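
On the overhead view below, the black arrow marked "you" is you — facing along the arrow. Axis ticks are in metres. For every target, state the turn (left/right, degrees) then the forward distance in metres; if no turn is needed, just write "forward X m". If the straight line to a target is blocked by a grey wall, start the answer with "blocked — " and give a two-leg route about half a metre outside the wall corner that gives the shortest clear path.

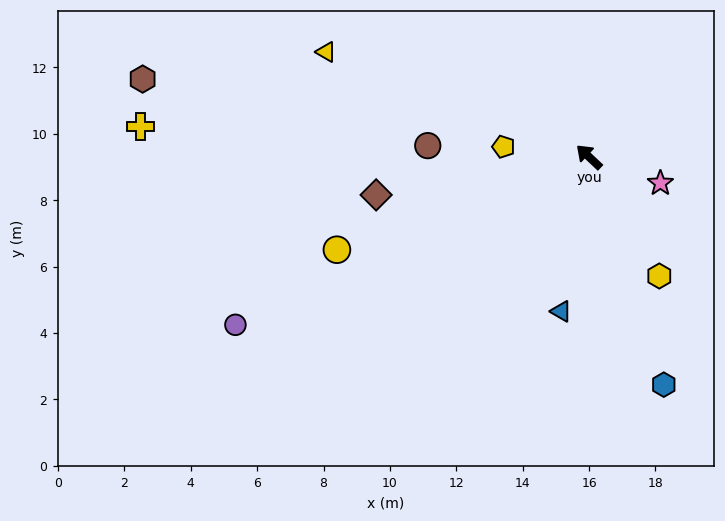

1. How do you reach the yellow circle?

turn left 63°, forward 8.1 m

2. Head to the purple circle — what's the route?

turn left 69°, forward 11.8 m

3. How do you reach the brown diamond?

turn left 53°, forward 6.5 m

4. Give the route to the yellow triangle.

turn left 22°, forward 8.5 m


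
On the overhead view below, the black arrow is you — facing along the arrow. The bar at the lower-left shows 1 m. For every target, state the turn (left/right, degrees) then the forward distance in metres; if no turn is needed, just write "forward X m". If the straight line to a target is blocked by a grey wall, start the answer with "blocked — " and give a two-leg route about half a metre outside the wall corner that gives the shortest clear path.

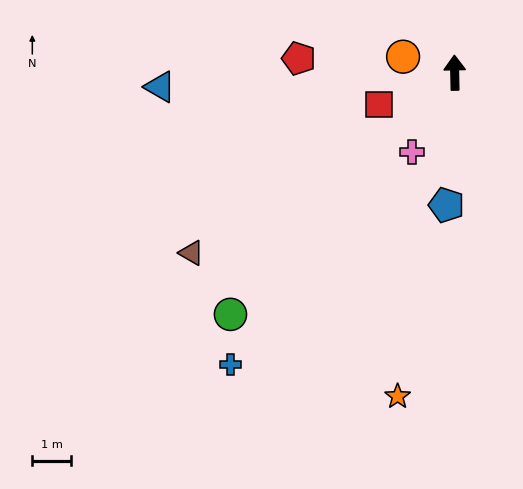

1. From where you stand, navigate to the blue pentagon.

turn left 175°, forward 3.4 m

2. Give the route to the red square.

turn left 112°, forward 2.1 m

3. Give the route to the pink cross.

turn left 151°, forward 2.3 m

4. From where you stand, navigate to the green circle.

turn left 136°, forward 8.5 m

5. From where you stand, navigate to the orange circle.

turn left 72°, forward 1.4 m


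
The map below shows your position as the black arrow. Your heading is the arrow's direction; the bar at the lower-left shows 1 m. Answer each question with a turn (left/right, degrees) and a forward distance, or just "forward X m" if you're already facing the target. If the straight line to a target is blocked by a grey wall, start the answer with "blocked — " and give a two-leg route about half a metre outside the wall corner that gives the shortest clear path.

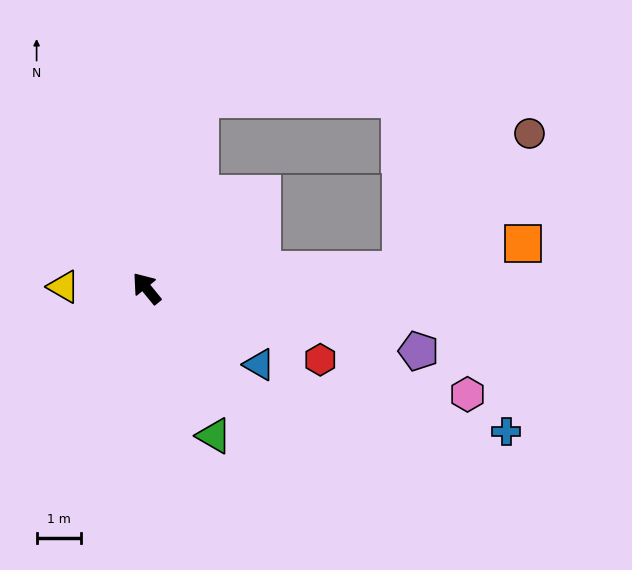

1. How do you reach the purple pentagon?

turn right 142°, forward 6.3 m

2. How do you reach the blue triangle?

turn right 163°, forward 3.1 m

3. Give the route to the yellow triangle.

turn left 50°, forward 1.9 m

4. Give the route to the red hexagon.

turn right 152°, forward 4.2 m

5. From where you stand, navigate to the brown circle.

blocked — turn right 125°, forward 5.8 m, then turn left 43°, forward 4.2 m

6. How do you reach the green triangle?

turn left 165°, forward 3.7 m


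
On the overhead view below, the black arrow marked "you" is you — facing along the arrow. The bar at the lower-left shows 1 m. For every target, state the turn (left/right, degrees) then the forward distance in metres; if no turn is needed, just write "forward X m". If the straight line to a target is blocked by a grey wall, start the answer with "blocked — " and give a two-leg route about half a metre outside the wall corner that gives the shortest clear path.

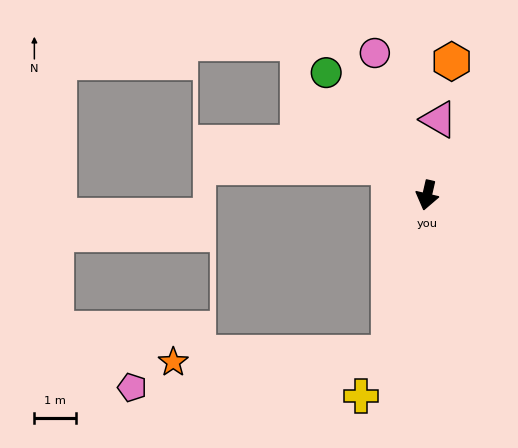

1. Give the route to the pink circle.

turn right 147°, forward 3.6 m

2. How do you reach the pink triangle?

turn right 176°, forward 1.8 m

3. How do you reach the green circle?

turn right 128°, forward 3.8 m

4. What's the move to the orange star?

blocked — forward 3.8 m, then turn right 75°, forward 5.1 m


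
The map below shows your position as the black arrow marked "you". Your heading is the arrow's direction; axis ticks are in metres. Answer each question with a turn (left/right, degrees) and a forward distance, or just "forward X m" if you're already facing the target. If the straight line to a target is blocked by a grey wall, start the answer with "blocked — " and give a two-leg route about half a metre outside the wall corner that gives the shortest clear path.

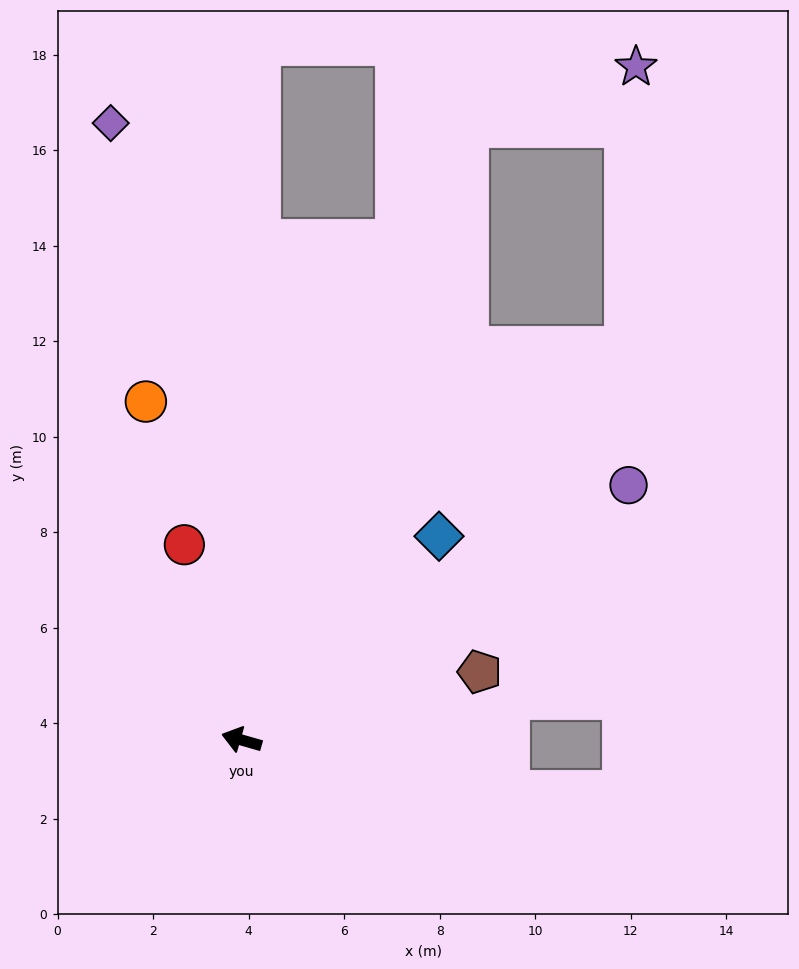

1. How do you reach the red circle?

turn right 58°, forward 4.3 m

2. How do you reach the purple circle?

turn right 131°, forward 9.7 m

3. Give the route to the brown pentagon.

turn right 148°, forward 5.2 m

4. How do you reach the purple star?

blocked — turn right 94°, forward 13.7 m, then turn right 50°, forward 3.7 m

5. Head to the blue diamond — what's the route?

turn right 118°, forward 5.9 m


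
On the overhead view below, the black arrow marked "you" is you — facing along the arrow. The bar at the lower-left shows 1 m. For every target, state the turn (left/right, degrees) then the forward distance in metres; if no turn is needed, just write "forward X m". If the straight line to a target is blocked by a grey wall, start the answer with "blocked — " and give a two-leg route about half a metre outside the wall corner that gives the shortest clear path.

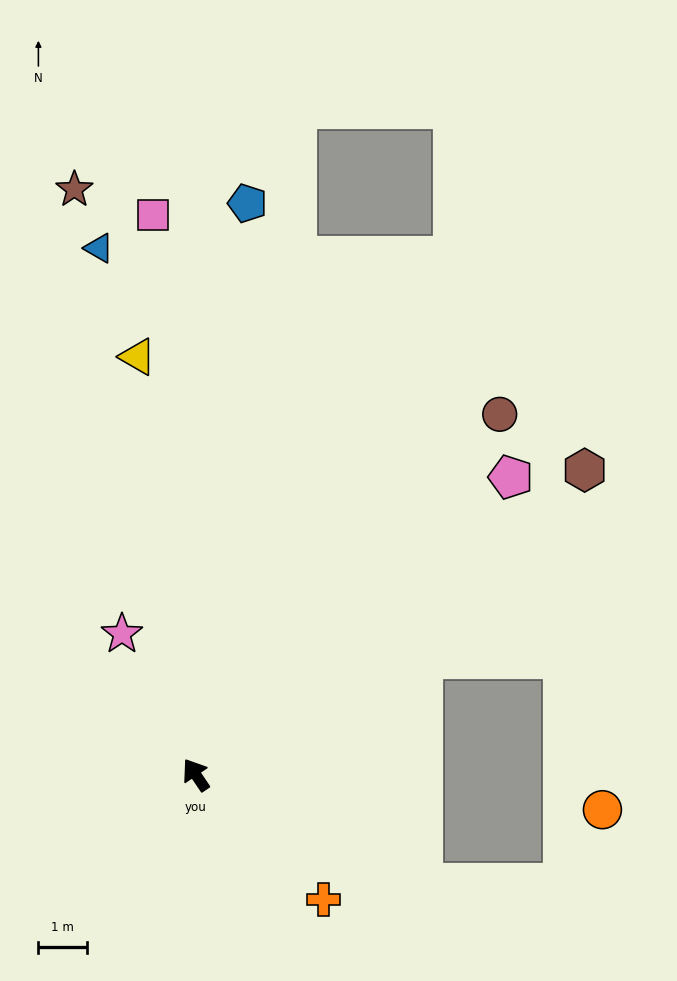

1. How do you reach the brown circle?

turn right 74°, forward 9.8 m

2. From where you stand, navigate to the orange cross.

turn right 168°, forward 3.7 m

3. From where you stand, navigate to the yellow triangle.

turn right 26°, forward 8.8 m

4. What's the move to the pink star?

turn right 6°, forward 3.3 m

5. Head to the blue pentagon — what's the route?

turn right 39°, forward 11.9 m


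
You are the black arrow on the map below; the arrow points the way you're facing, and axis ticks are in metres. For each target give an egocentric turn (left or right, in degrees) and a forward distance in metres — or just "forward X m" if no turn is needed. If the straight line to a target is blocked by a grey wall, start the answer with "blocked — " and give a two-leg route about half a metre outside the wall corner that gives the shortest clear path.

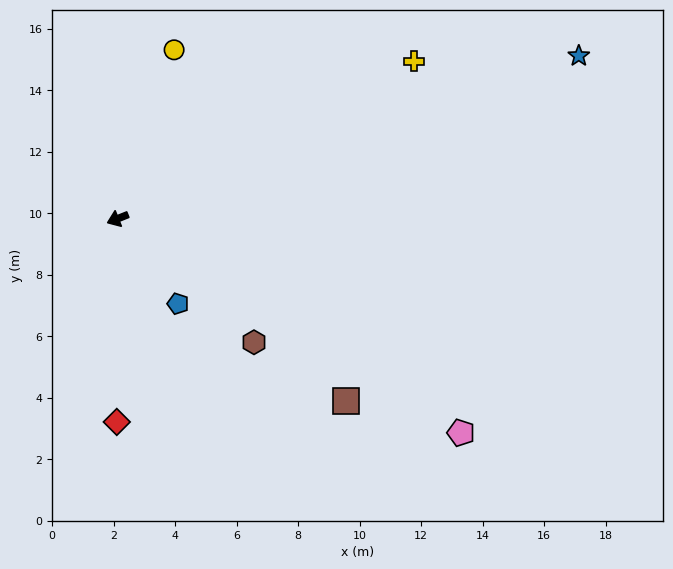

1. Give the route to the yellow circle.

turn right 130°, forward 5.8 m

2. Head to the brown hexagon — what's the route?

turn left 116°, forward 6.0 m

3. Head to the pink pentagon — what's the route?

turn left 126°, forward 13.2 m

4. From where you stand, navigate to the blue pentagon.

turn left 104°, forward 3.4 m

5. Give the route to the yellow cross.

turn right 174°, forward 10.9 m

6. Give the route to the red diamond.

turn left 68°, forward 6.6 m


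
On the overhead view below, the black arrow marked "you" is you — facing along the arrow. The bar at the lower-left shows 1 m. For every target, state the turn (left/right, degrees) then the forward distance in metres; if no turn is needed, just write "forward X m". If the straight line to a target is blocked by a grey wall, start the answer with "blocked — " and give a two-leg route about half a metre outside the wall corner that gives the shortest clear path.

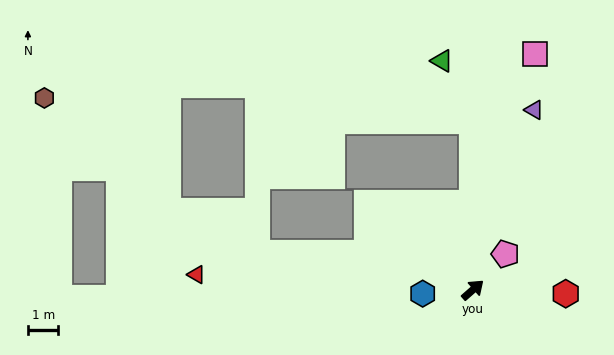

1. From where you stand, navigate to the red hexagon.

turn right 44°, forward 3.0 m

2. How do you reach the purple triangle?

turn left 30°, forward 6.2 m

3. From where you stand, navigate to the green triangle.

blocked — turn left 49°, forward 5.5 m, then turn left 26°, forward 2.2 m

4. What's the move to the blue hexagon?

turn left 143°, forward 1.6 m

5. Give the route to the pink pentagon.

turn left 6°, forward 1.6 m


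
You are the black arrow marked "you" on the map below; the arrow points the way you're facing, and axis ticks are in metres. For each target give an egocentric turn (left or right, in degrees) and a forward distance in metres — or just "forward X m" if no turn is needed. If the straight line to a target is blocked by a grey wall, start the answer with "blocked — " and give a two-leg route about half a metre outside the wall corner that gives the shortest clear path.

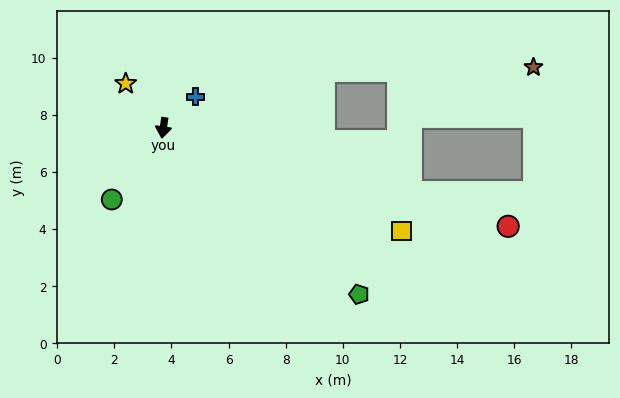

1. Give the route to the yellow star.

turn right 131°, forward 2.0 m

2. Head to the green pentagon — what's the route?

turn left 58°, forward 9.0 m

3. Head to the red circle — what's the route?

turn left 82°, forward 12.5 m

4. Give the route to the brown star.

blocked — turn left 118°, forward 5.9 m, then turn right 19°, forward 7.4 m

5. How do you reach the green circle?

turn right 28°, forward 3.1 m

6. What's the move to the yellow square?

turn left 75°, forward 9.1 m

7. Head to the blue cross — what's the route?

turn left 142°, forward 1.6 m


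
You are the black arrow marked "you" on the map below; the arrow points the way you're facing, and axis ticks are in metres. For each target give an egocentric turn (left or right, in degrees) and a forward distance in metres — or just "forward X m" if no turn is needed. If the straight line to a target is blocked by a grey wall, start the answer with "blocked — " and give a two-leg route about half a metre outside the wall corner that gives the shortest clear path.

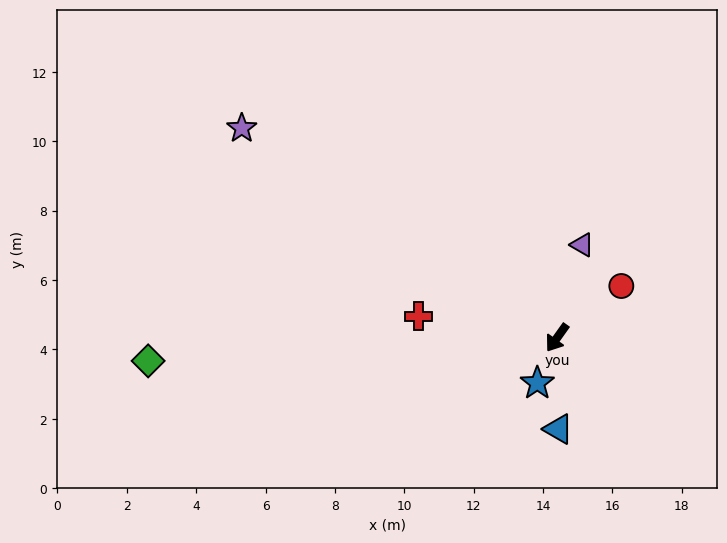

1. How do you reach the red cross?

turn right 63°, forward 4.0 m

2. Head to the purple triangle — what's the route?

turn right 160°, forward 2.8 m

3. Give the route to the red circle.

turn left 164°, forward 2.4 m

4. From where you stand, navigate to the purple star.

turn right 88°, forward 10.9 m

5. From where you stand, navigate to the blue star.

turn left 12°, forward 1.4 m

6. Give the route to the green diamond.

turn right 51°, forward 11.8 m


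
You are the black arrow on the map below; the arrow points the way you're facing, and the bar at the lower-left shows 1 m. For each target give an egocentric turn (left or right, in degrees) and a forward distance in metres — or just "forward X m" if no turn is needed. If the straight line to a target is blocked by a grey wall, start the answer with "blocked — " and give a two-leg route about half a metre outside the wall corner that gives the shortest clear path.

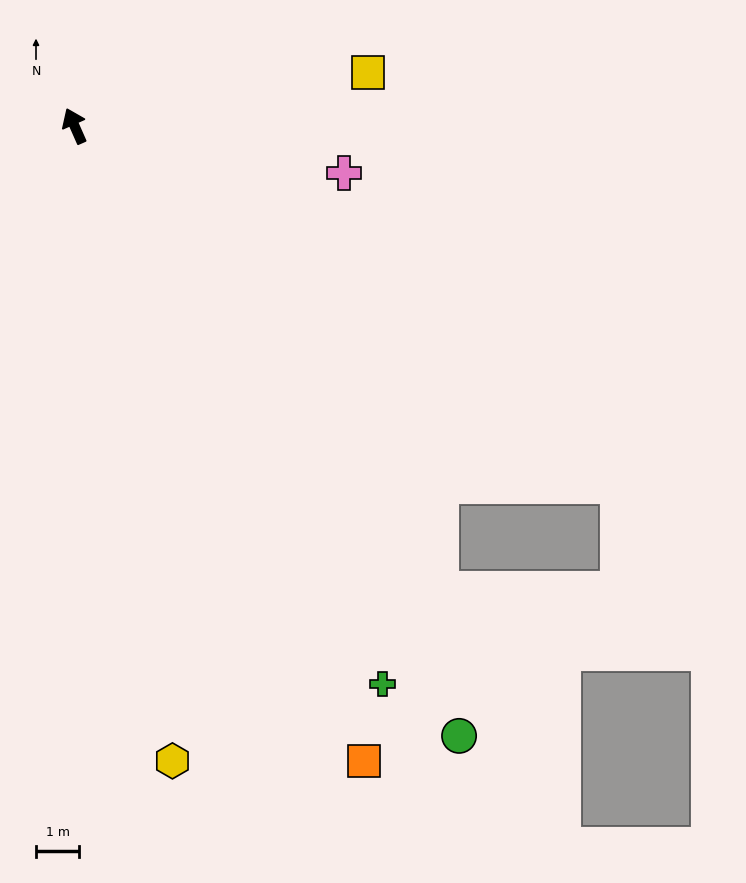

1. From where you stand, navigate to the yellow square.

turn right 104°, forward 6.9 m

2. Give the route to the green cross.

turn right 175°, forward 14.7 m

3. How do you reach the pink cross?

turn right 124°, forward 6.3 m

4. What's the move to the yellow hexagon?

turn left 165°, forward 14.8 m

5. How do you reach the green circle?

turn right 172°, forward 16.6 m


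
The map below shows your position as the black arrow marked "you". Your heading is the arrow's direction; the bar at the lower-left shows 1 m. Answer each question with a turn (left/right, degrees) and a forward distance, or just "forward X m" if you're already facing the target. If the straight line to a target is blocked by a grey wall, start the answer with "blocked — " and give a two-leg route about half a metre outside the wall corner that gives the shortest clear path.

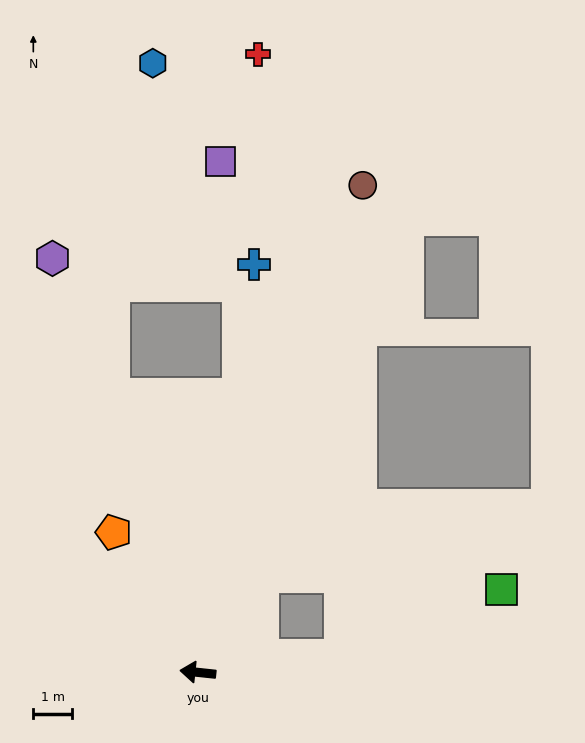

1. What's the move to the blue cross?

turn right 92°, forward 10.6 m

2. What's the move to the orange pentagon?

turn right 53°, forward 4.2 m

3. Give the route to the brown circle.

turn right 103°, forward 13.3 m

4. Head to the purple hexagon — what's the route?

turn right 65°, forward 11.3 m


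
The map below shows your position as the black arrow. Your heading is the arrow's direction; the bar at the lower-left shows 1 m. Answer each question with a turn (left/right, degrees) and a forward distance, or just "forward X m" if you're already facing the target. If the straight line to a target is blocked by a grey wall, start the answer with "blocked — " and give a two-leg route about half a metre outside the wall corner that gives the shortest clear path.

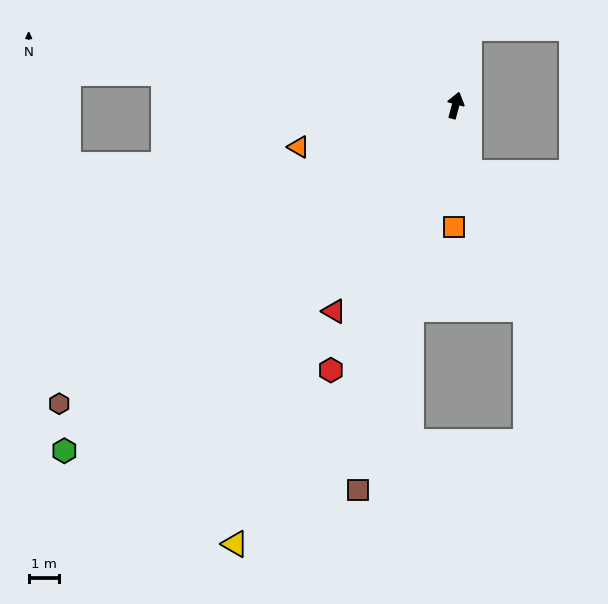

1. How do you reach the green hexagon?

turn left 146°, forward 17.4 m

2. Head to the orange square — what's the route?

turn right 166°, forward 4.0 m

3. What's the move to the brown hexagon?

turn left 142°, forward 16.5 m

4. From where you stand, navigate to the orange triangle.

turn left 120°, forward 5.4 m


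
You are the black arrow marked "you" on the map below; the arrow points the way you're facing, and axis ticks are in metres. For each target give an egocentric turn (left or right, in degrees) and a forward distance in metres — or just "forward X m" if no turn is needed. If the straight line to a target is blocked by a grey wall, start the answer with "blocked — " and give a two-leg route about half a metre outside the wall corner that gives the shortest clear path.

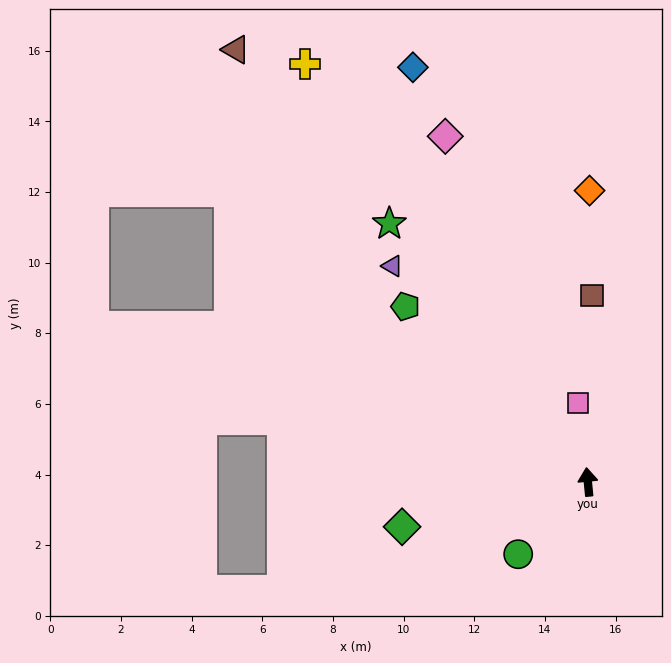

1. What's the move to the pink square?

forward 2.3 m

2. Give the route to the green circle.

turn left 130°, forward 2.8 m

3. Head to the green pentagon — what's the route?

turn left 41°, forward 7.2 m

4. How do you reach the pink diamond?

turn left 17°, forward 10.6 m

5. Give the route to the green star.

turn left 32°, forward 9.2 m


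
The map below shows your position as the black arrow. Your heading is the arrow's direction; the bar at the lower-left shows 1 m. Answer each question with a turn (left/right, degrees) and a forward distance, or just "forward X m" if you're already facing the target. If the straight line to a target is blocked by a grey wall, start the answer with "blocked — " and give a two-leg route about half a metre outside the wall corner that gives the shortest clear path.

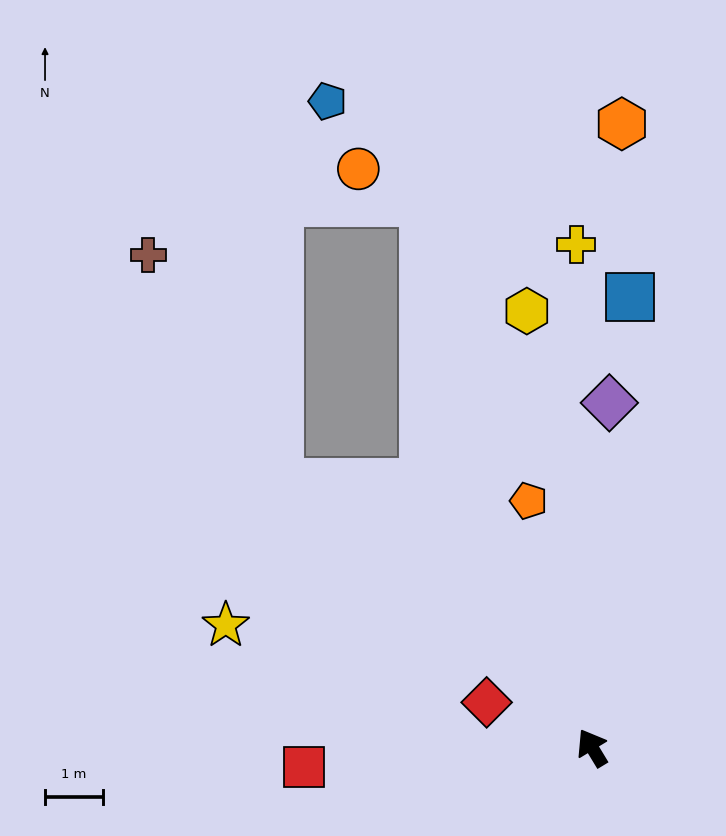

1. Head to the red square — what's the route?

turn left 63°, forward 5.0 m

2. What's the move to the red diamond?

turn left 36°, forward 2.0 m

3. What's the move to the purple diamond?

turn right 34°, forward 6.0 m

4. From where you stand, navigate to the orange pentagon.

turn right 17°, forward 4.4 m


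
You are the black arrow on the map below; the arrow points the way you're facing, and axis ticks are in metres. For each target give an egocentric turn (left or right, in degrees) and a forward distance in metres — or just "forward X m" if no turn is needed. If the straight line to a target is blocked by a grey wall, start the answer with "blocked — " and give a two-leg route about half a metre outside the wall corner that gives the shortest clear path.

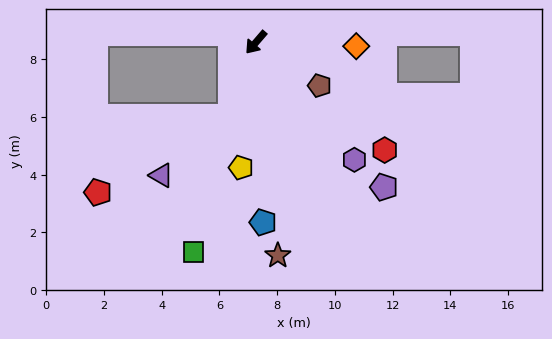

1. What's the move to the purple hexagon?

turn left 81°, forward 5.3 m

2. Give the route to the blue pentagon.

turn left 43°, forward 6.2 m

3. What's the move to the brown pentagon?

turn left 97°, forward 2.7 m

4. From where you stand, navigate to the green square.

turn left 24°, forward 7.6 m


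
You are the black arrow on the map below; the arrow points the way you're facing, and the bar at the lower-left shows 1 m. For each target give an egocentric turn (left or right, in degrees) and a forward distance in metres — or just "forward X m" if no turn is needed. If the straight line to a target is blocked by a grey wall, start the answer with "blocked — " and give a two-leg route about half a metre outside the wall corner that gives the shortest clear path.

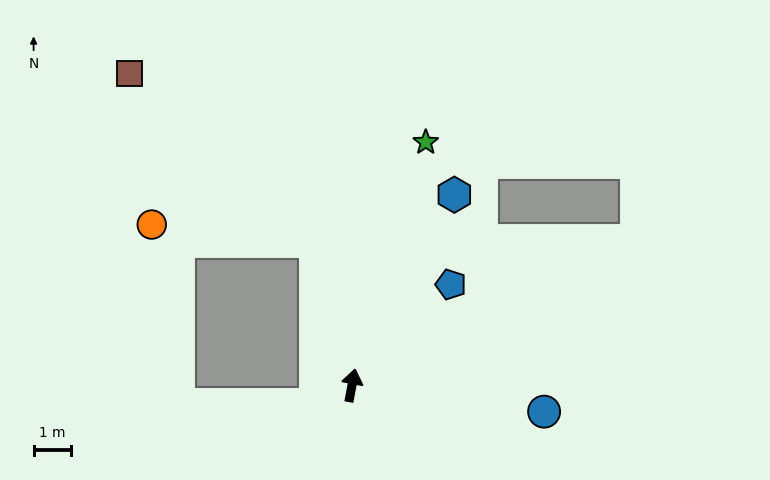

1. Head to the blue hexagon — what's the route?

turn right 18°, forward 5.7 m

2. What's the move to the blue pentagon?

turn right 34°, forward 3.7 m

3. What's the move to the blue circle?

turn right 87°, forward 5.1 m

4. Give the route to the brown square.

blocked — turn left 25°, forward 3.9 m, then turn left 33°, forward 6.6 m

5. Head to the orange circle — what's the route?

blocked — turn left 25°, forward 3.9 m, then turn left 70°, forward 4.3 m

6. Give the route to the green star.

turn right 6°, forward 6.7 m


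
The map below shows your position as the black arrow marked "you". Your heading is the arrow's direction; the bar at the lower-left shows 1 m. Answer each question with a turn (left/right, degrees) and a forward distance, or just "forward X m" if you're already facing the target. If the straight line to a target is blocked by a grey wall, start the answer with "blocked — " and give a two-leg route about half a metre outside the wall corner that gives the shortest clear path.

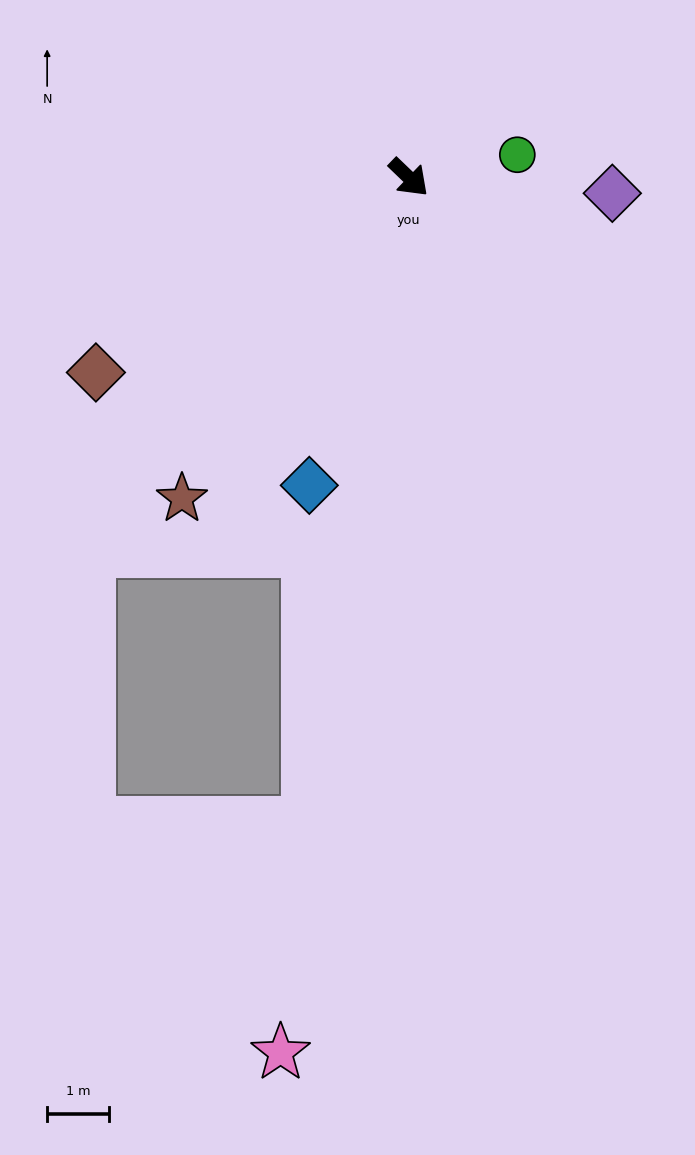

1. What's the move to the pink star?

turn right 55°, forward 14.4 m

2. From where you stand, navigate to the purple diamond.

turn left 39°, forward 3.3 m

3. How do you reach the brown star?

turn right 81°, forward 6.4 m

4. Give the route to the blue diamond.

turn right 64°, forward 5.3 m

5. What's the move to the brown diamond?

turn right 104°, forward 6.0 m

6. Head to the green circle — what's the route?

turn left 56°, forward 1.8 m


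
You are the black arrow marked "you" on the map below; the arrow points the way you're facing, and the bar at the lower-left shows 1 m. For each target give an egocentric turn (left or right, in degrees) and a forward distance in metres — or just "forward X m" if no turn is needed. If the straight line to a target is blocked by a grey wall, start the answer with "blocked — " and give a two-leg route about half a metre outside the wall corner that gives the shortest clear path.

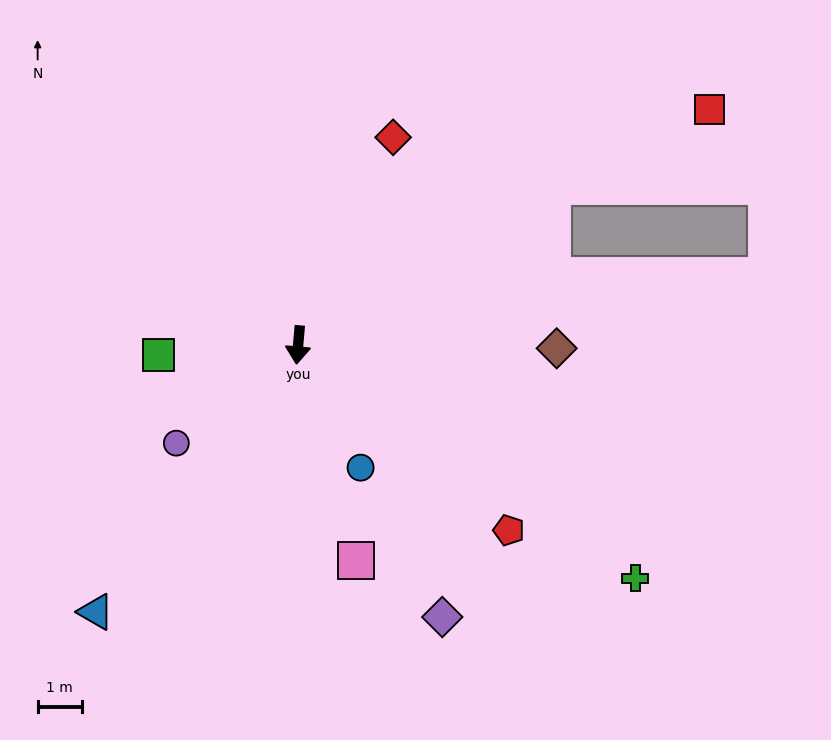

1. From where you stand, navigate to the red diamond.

turn left 160°, forward 5.2 m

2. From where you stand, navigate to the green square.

turn right 81°, forward 3.2 m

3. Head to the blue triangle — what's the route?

turn right 32°, forward 7.6 m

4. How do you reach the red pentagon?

turn left 54°, forward 6.3 m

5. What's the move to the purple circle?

turn right 46°, forward 3.5 m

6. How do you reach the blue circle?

turn left 32°, forward 3.1 m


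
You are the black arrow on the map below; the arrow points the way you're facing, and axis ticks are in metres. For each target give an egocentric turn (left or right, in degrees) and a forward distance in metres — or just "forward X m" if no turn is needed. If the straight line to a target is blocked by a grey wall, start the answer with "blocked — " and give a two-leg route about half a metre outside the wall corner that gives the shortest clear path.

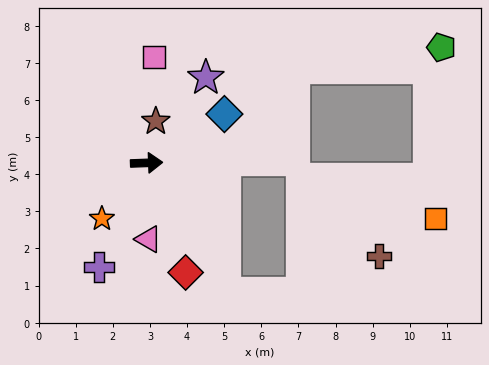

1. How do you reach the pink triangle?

turn right 91°, forward 2.1 m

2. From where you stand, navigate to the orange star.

turn right 131°, forward 1.9 m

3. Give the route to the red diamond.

turn right 72°, forward 3.1 m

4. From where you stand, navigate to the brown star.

turn left 75°, forward 1.1 m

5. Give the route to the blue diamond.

turn left 30°, forward 2.5 m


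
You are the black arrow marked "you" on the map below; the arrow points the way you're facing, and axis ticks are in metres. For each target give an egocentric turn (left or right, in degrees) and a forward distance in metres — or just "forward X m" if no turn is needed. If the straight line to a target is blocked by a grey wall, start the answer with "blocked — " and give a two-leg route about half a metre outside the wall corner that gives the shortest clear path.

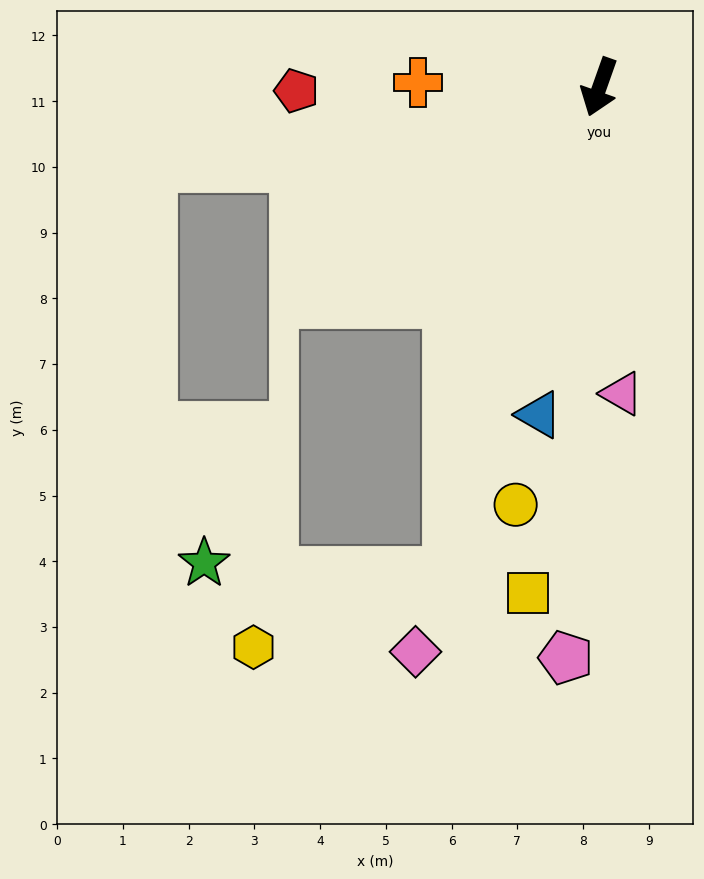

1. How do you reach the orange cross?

turn right 72°, forward 2.8 m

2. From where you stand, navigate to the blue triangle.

turn left 9°, forward 5.1 m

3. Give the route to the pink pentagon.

turn left 16°, forward 8.7 m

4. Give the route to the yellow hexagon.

blocked — turn left 2°, forward 7.8 m, then turn right 52°, forward 3.2 m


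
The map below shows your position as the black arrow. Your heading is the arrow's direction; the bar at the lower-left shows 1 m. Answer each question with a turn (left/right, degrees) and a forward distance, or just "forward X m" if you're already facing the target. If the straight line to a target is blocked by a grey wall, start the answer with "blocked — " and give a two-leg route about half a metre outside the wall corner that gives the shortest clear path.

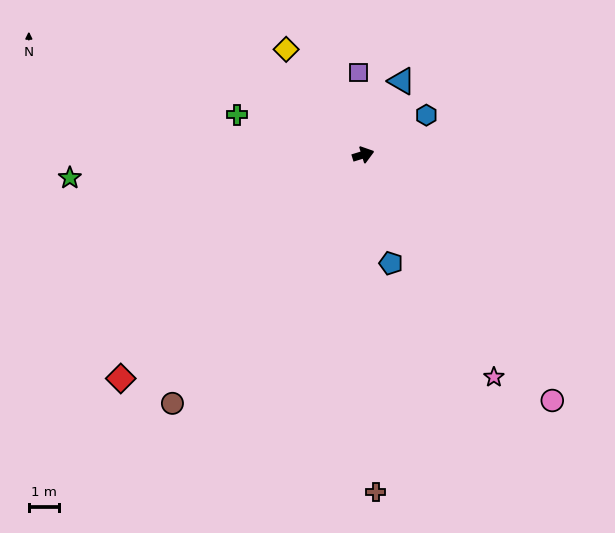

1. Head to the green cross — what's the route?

turn left 145°, forward 4.4 m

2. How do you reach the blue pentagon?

turn right 93°, forward 3.7 m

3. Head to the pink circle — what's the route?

turn right 70°, forward 10.3 m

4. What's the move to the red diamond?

turn right 154°, forward 11.0 m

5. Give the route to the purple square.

turn left 76°, forward 2.7 m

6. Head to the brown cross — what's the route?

turn right 105°, forward 11.2 m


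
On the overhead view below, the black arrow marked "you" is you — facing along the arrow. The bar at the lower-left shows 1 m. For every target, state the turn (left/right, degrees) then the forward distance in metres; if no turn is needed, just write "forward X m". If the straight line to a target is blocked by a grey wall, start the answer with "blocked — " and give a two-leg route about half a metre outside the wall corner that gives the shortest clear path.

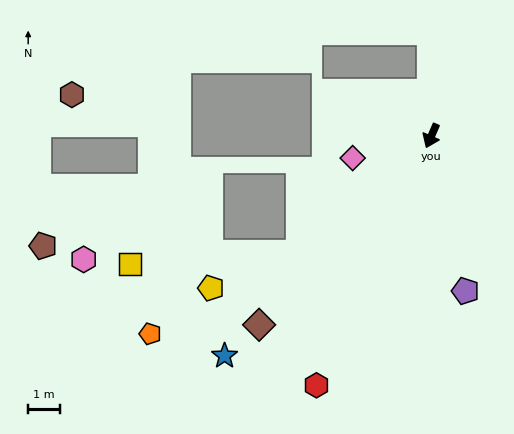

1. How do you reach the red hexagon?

forward 8.6 m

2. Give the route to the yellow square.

blocked — turn right 25°, forward 5.5 m, then turn right 38°, forward 5.3 m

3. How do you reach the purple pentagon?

turn left 36°, forward 5.0 m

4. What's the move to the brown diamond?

turn right 19°, forward 8.0 m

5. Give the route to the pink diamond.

turn right 51°, forward 2.6 m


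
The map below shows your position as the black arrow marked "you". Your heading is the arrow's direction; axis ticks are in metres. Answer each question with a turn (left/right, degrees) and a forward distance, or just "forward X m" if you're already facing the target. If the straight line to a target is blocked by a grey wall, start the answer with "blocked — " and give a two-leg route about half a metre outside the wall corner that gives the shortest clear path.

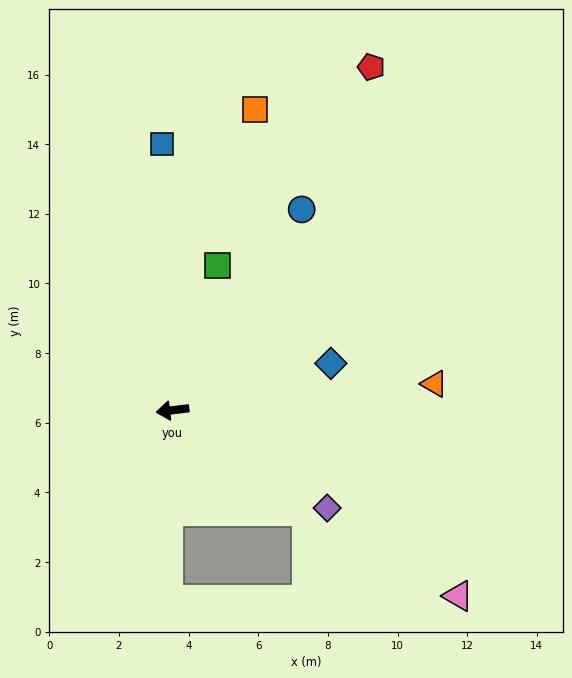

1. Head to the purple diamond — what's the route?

turn left 141°, forward 5.3 m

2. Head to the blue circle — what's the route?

turn right 130°, forward 6.9 m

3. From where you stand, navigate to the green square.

turn right 114°, forward 4.3 m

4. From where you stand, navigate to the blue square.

turn right 95°, forward 7.6 m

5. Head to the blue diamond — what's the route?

turn right 170°, forward 4.7 m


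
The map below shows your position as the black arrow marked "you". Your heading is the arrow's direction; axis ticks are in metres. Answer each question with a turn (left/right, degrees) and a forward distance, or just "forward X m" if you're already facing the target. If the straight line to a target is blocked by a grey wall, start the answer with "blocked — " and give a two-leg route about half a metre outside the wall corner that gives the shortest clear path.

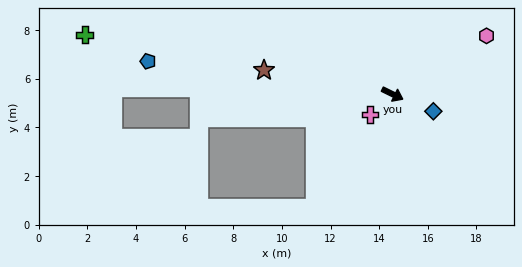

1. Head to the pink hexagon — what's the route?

turn left 58°, forward 4.5 m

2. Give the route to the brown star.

turn right 164°, forward 5.4 m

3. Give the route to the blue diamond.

turn left 3°, forward 1.8 m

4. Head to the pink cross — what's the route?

turn right 112°, forward 1.3 m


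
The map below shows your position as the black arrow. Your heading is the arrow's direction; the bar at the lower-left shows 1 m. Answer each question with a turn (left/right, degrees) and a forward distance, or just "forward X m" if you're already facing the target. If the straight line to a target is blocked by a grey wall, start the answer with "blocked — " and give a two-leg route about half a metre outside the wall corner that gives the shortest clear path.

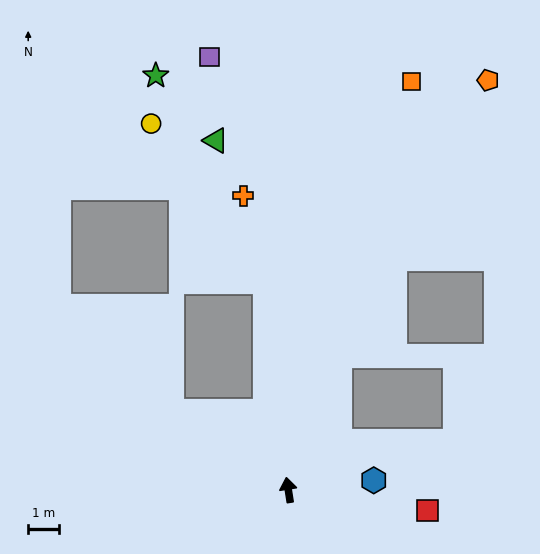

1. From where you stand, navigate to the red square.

turn right 107°, forward 4.5 m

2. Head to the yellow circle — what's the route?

blocked — turn right 3°, forward 6.8 m, then turn left 30°, forward 6.3 m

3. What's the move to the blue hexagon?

turn right 93°, forward 2.8 m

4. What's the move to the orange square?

turn right 26°, forward 13.7 m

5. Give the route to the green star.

blocked — turn right 3°, forward 6.8 m, then turn left 22°, forward 7.5 m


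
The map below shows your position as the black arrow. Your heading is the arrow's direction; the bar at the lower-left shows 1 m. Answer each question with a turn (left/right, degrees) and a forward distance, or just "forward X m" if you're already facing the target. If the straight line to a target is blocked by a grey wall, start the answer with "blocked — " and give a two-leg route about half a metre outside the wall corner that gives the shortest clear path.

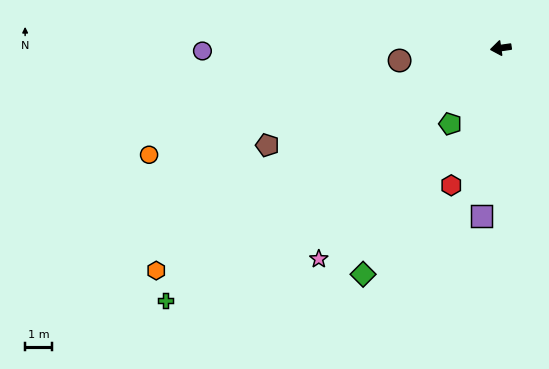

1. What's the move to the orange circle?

turn left 9°, forward 13.7 m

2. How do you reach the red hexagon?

turn left 62°, forward 5.4 m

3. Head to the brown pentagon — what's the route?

turn left 14°, forward 9.4 m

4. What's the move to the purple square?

turn left 75°, forward 6.3 m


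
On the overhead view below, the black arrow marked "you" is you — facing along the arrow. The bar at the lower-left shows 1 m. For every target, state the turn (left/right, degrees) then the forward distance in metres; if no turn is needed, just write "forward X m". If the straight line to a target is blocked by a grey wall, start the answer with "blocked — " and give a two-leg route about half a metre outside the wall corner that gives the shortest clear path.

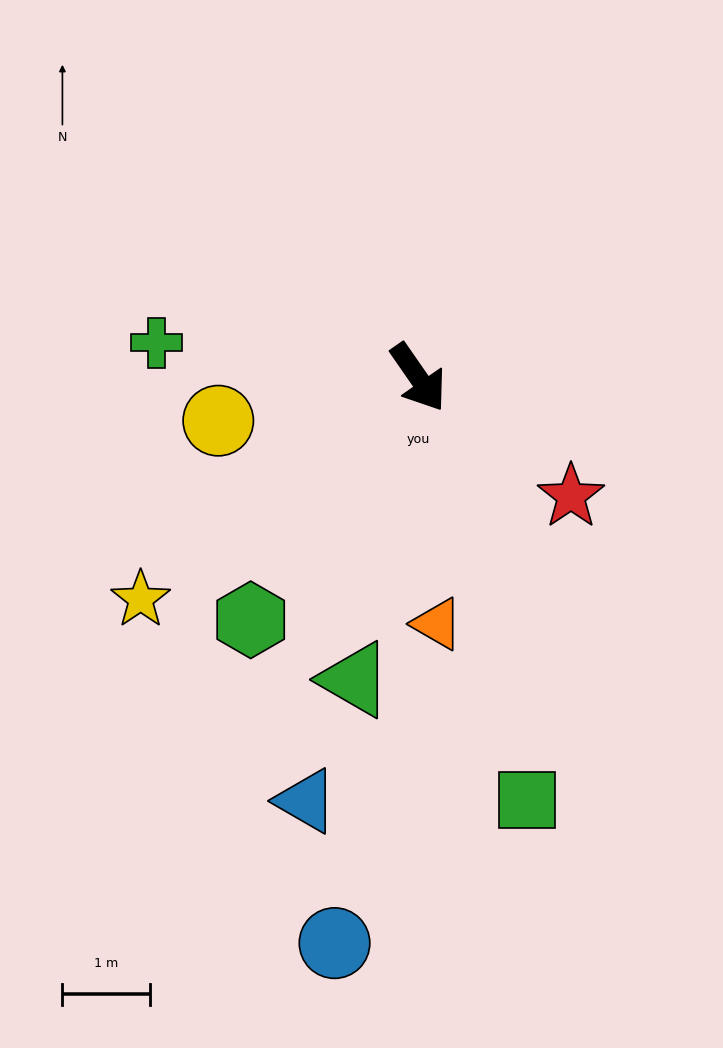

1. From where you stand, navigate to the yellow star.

turn right 86°, forward 4.1 m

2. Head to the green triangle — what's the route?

turn right 47°, forward 3.5 m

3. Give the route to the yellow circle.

turn right 113°, forward 2.3 m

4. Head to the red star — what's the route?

turn left 17°, forward 2.2 m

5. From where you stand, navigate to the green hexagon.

turn right 69°, forward 3.4 m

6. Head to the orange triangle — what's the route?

turn right 30°, forward 2.8 m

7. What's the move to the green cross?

turn right 132°, forward 3.0 m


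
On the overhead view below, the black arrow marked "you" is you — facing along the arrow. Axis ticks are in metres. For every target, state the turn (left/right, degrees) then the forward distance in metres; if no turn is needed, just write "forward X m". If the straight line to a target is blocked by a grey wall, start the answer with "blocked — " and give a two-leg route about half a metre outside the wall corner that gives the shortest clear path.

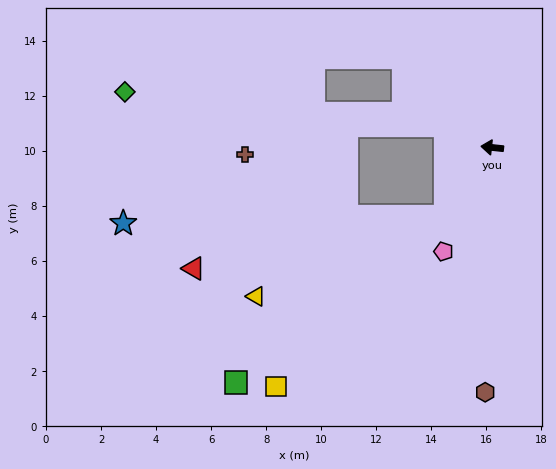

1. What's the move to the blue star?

blocked — turn left 62°, forward 3.0 m, then turn right 55°, forward 11.7 m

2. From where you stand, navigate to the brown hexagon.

turn left 95°, forward 8.9 m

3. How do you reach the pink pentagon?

turn left 71°, forward 4.2 m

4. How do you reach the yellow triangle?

blocked — turn left 62°, forward 3.0 m, then turn right 33°, forward 7.5 m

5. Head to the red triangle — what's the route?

blocked — turn left 62°, forward 3.0 m, then turn right 44°, forward 9.3 m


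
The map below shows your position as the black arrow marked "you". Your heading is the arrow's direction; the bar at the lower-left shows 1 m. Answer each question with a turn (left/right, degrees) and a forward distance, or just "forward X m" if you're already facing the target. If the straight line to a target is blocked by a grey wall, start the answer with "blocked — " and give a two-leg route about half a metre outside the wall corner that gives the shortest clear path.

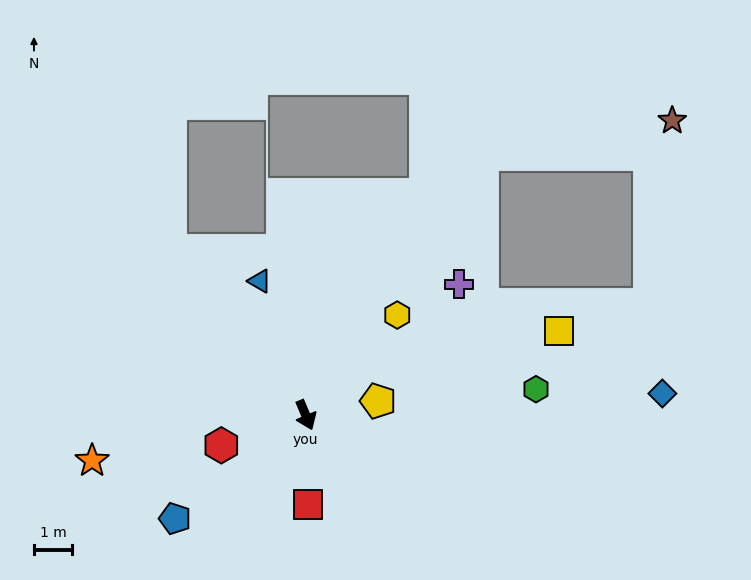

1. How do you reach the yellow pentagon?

turn left 78°, forward 1.9 m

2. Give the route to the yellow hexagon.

turn left 115°, forward 3.6 m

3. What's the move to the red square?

turn right 21°, forward 2.3 m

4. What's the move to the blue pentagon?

turn right 74°, forward 4.4 m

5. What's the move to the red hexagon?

turn right 93°, forward 2.4 m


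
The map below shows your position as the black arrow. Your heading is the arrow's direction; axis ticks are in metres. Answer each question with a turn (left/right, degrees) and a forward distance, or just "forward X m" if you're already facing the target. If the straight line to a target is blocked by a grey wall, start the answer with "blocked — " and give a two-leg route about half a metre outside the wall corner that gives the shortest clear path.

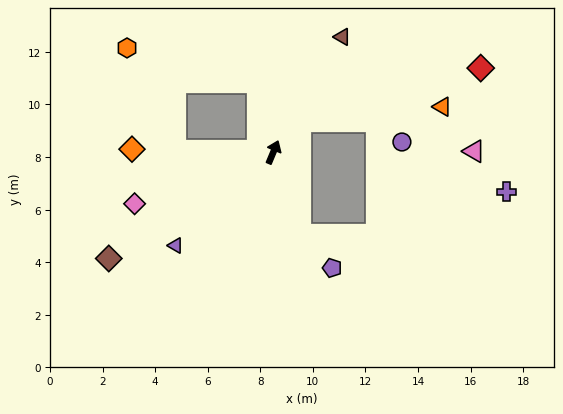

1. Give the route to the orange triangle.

blocked — turn right 18°, forward 1.6 m, then turn right 44°, forward 5.4 m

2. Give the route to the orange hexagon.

blocked — turn left 35°, forward 2.7 m, then turn left 63°, forward 5.1 m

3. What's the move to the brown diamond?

turn left 146°, forward 7.5 m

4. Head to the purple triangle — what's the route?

turn left 156°, forward 5.1 m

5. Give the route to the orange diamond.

turn left 111°, forward 5.4 m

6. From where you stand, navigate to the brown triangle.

turn right 8°, forward 5.1 m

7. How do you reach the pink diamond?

turn left 133°, forward 5.6 m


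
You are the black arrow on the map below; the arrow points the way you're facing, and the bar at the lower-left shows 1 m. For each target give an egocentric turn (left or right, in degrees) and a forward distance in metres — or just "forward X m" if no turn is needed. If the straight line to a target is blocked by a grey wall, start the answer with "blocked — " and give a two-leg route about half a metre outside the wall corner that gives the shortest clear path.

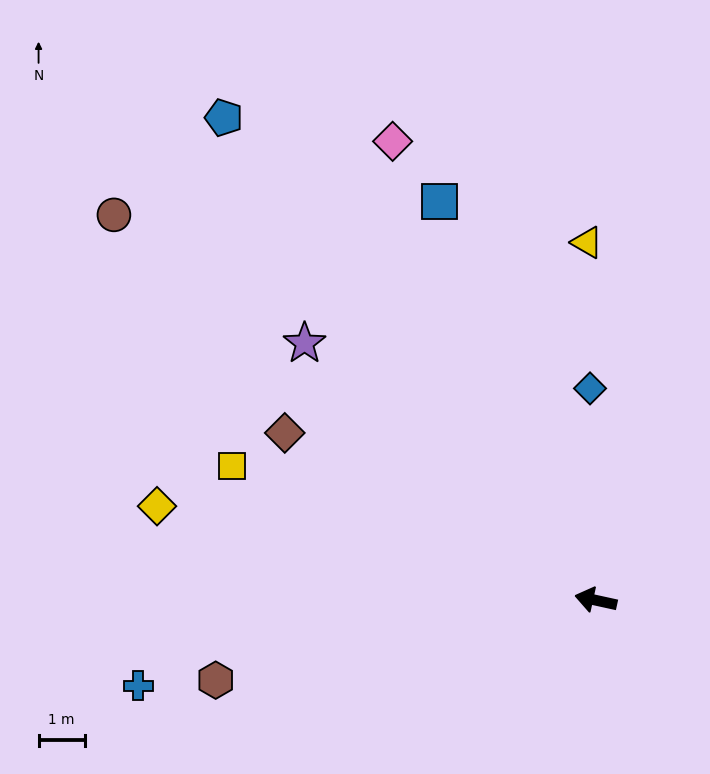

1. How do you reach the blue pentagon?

turn right 40°, forward 13.2 m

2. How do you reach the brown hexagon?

turn left 24°, forward 8.4 m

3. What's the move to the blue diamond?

turn right 76°, forward 4.6 m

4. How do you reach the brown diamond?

turn right 16°, forward 7.7 m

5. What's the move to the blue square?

turn right 56°, forward 9.3 m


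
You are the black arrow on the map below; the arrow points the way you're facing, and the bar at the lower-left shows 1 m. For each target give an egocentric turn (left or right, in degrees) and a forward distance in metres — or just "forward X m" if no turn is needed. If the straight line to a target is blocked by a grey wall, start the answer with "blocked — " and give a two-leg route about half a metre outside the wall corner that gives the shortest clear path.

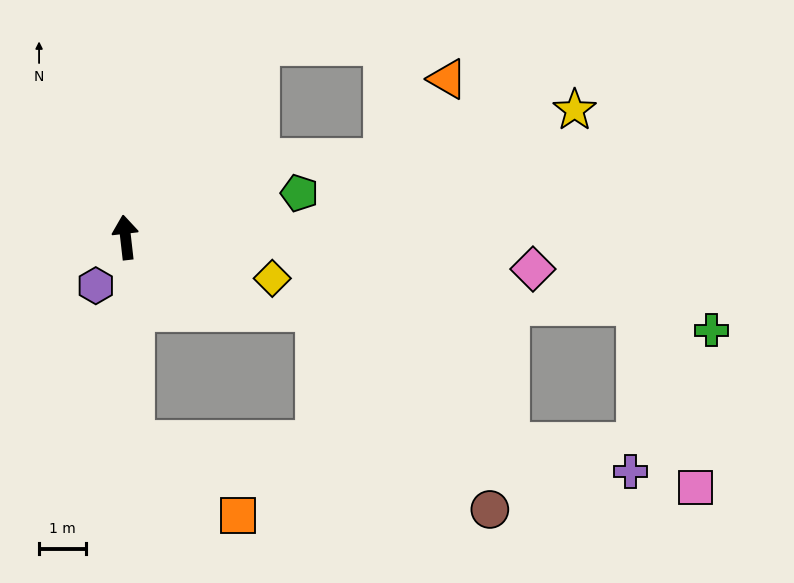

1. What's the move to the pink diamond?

turn right 101°, forward 8.8 m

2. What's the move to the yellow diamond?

turn right 112°, forward 3.3 m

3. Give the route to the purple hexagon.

turn left 142°, forward 1.2 m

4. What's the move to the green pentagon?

turn right 82°, forward 3.8 m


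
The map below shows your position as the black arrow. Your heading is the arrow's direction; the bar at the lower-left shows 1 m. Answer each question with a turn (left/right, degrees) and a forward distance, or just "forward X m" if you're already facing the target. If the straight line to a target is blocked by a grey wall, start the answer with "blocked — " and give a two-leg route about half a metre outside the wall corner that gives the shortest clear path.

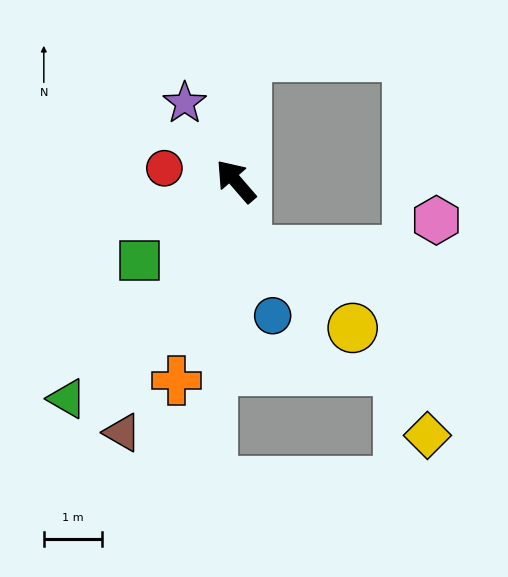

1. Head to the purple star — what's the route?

turn right 8°, forward 1.6 m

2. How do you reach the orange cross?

turn left 123°, forward 3.6 m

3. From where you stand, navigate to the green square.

turn left 89°, forward 2.1 m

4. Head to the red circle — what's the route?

turn left 39°, forward 1.2 m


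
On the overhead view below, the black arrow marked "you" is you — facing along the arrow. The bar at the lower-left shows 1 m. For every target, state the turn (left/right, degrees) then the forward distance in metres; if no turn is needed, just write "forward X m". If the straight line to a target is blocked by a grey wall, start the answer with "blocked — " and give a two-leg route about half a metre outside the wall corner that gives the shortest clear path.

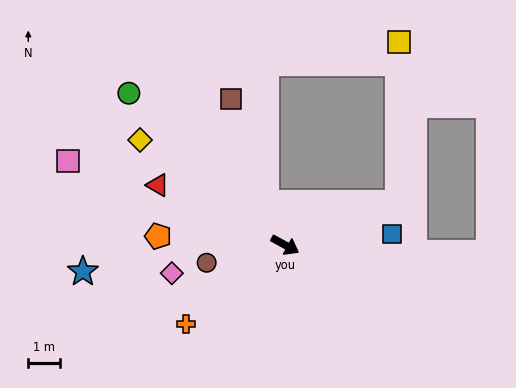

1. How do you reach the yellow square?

blocked — turn left 49°, forward 3.8 m, then turn left 69°, forward 5.1 m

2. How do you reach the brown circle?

turn right 139°, forward 2.5 m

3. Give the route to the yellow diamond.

turn left 173°, forward 5.6 m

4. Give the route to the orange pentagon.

turn right 155°, forward 4.0 m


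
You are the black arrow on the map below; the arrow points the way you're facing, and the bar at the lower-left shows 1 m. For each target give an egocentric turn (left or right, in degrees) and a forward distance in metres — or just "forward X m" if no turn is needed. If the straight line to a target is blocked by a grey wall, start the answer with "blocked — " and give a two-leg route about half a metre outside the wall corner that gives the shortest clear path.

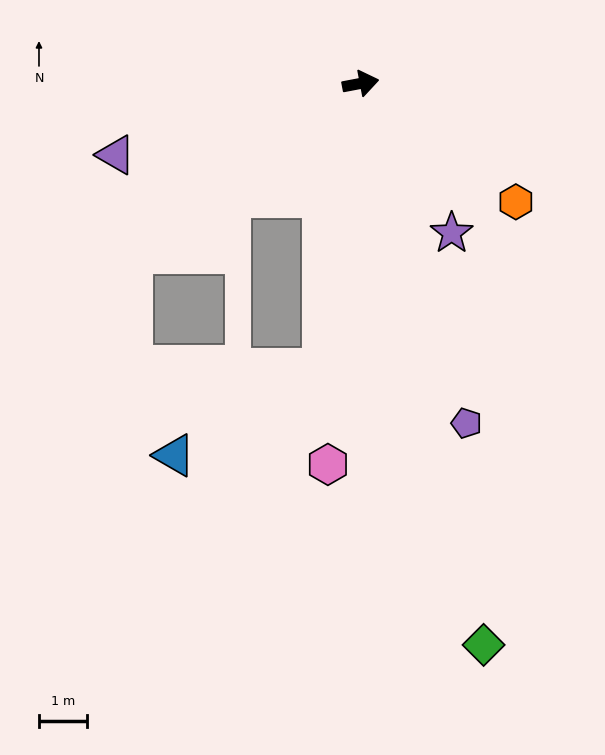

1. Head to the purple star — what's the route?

turn right 69°, forward 3.6 m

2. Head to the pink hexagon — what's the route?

turn right 106°, forward 7.9 m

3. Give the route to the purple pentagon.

turn right 83°, forward 7.4 m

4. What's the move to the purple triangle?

turn right 175°, forward 5.3 m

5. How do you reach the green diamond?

turn right 88°, forward 11.9 m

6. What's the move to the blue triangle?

blocked — turn right 108°, forward 6.0 m, then turn right 53°, forward 3.6 m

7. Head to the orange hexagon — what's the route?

turn right 48°, forward 4.1 m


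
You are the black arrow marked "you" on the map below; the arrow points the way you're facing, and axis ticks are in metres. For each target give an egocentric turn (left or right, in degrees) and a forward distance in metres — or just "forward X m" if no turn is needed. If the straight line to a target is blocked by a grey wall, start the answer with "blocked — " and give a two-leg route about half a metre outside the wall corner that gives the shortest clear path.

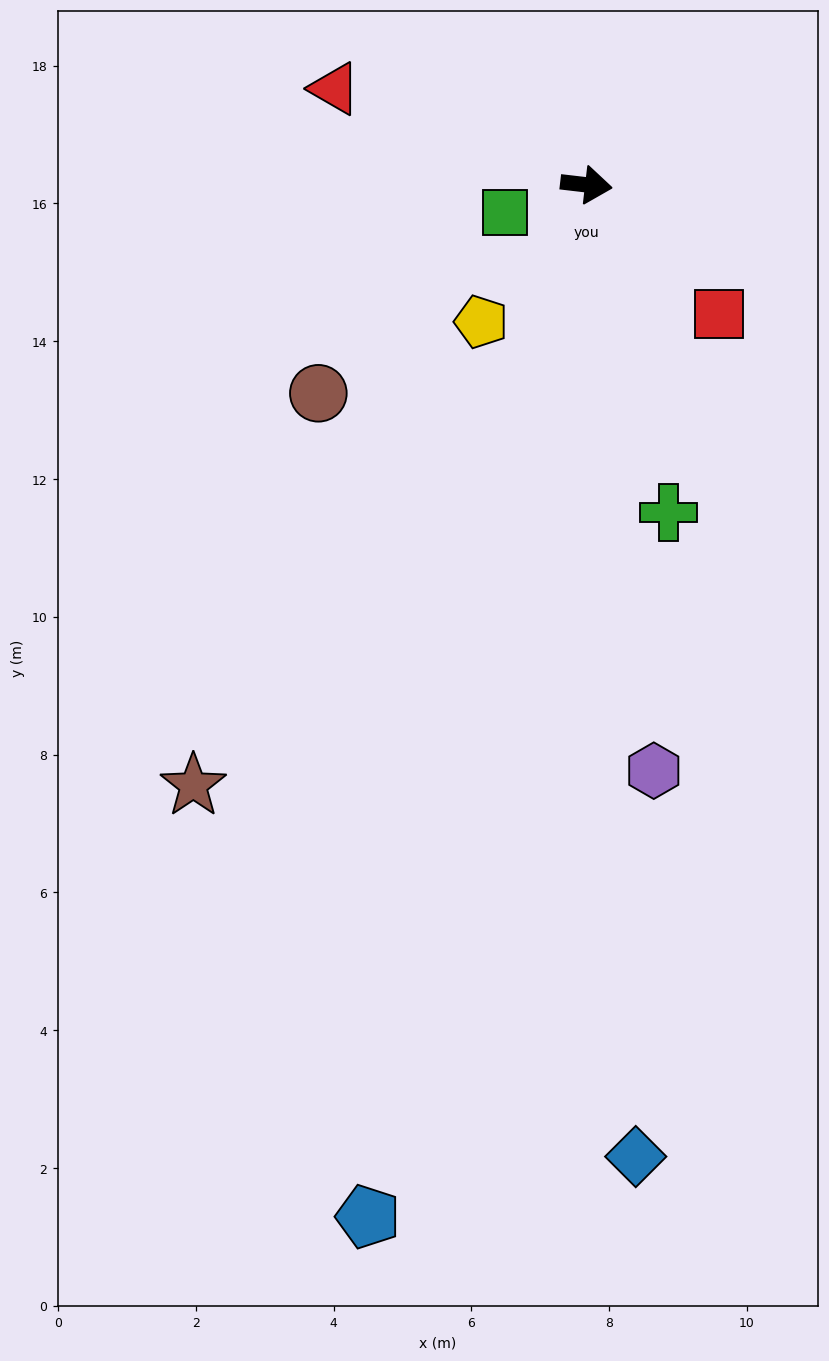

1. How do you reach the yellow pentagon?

turn right 121°, forward 2.5 m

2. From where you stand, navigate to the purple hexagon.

turn right 77°, forward 8.6 m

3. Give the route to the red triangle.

turn left 166°, forward 3.9 m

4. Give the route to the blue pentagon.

turn right 95°, forward 15.3 m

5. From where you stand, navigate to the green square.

turn right 154°, forward 1.2 m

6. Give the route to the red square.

turn right 37°, forward 2.7 m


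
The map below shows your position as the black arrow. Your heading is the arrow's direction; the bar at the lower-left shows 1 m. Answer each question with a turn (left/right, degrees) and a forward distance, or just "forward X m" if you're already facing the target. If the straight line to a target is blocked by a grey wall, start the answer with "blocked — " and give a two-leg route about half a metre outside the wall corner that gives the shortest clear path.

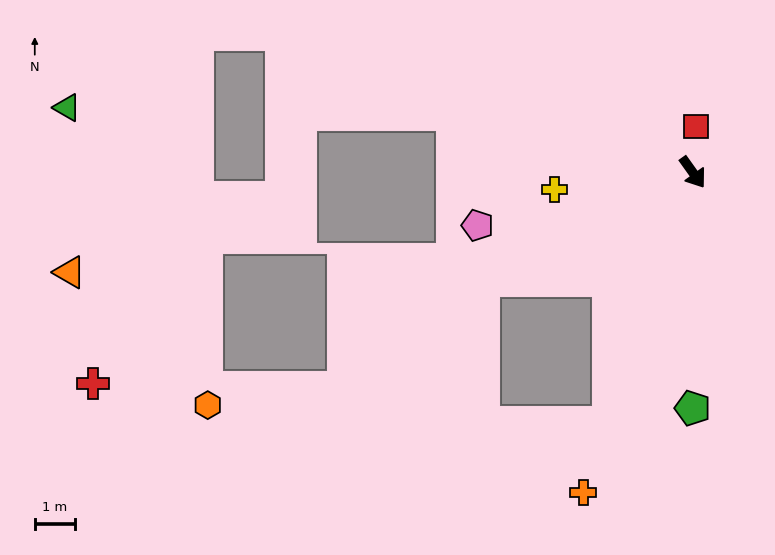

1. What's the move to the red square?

turn left 141°, forward 1.1 m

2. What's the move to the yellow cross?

turn right 118°, forward 3.4 m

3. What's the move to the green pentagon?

turn right 36°, forward 5.8 m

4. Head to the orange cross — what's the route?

turn right 54°, forward 8.3 m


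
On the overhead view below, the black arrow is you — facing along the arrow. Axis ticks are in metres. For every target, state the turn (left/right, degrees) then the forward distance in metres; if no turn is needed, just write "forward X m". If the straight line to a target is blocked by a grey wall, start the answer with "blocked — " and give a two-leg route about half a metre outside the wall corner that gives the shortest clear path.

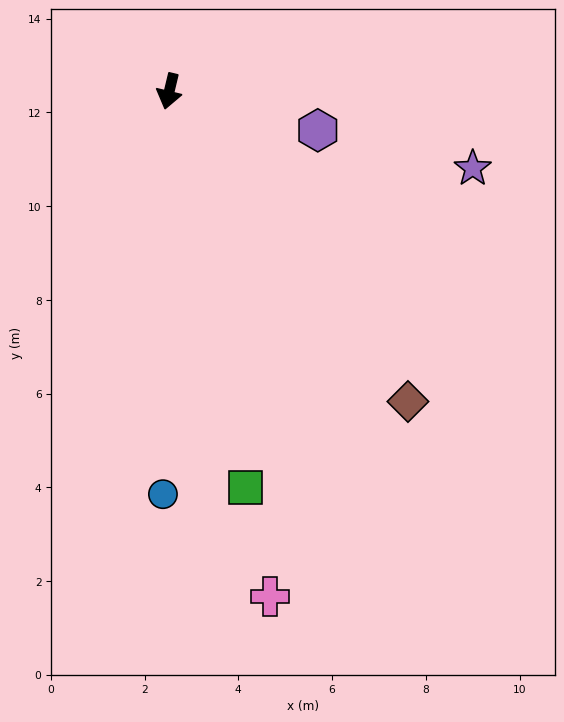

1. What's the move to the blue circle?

turn left 13°, forward 8.6 m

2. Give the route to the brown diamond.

turn left 51°, forward 8.4 m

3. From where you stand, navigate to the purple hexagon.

turn left 89°, forward 3.3 m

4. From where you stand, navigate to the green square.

turn left 24°, forward 8.6 m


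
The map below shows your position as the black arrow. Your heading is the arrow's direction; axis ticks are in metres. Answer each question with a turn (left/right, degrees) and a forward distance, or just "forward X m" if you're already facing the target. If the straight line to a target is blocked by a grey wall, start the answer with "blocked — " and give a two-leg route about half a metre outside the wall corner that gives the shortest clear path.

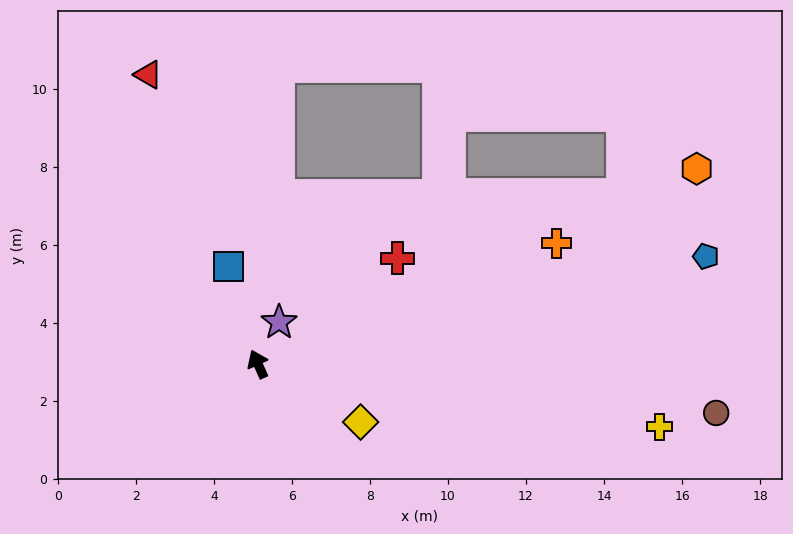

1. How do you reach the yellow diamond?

turn right 144°, forward 3.0 m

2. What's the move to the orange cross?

turn right 92°, forward 8.3 m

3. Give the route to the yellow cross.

turn right 123°, forward 10.4 m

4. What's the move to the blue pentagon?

turn right 101°, forward 11.8 m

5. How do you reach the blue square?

turn right 7°, forward 2.6 m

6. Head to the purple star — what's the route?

turn right 51°, forward 1.2 m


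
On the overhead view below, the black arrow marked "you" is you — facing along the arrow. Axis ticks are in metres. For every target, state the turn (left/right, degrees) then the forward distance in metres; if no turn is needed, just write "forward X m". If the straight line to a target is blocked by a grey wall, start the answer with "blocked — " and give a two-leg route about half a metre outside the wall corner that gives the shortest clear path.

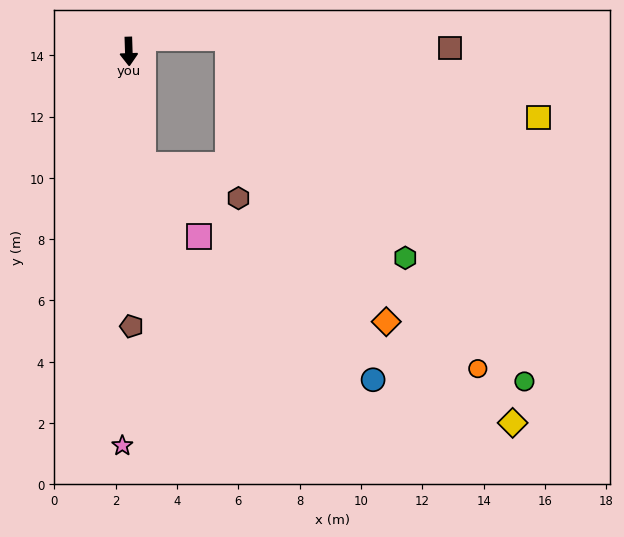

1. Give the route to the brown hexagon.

blocked — turn left 5°, forward 3.7 m, then turn left 64°, forward 3.3 m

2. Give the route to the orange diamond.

blocked — turn left 5°, forward 3.7 m, then turn left 50°, forward 9.4 m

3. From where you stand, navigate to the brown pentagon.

forward 9.0 m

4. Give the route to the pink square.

blocked — turn left 5°, forward 3.7 m, then turn left 32°, forward 3.0 m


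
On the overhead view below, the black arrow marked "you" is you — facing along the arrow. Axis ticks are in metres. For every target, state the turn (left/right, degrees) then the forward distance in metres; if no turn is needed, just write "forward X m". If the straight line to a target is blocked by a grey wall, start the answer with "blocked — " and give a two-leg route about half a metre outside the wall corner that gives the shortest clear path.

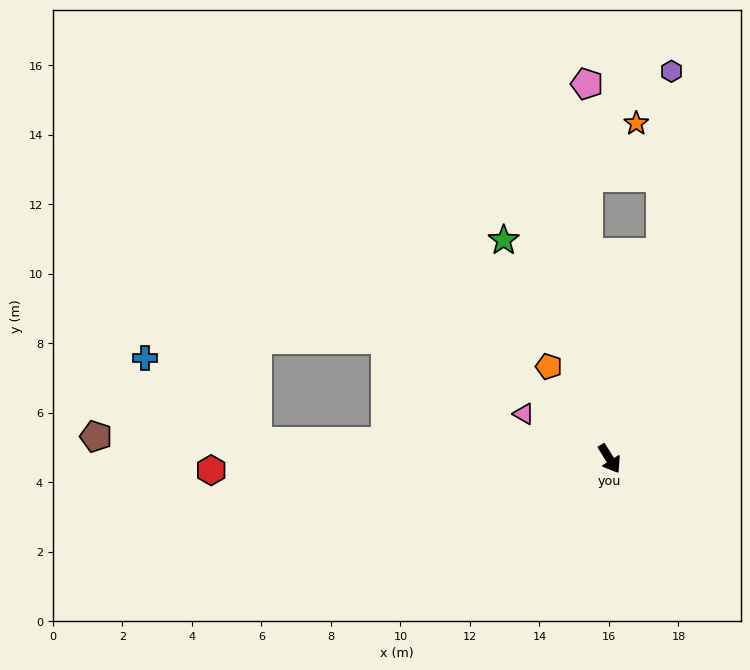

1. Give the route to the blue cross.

blocked — turn right 125°, forward 10.1 m, then turn right 34°, forward 4.0 m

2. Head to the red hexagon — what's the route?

turn right 120°, forward 11.5 m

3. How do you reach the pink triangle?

turn right 150°, forward 2.8 m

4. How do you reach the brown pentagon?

turn right 125°, forward 14.8 m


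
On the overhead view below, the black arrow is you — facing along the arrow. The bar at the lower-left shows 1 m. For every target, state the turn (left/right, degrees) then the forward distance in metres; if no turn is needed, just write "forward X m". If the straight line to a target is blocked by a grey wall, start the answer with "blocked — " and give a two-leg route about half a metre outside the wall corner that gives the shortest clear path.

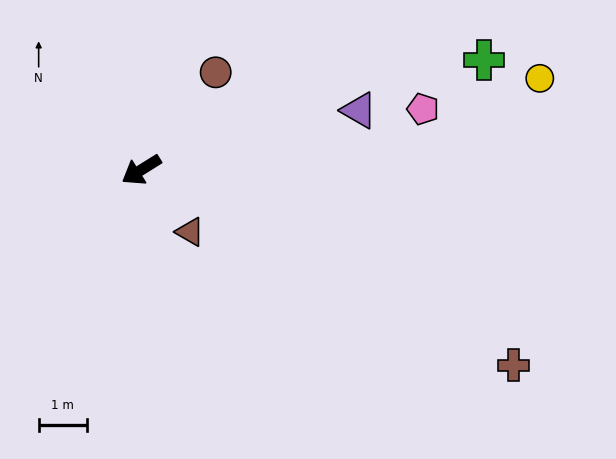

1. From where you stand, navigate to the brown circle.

turn right 159°, forward 2.5 m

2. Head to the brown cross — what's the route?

turn left 120°, forward 8.7 m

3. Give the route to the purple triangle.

turn left 163°, forward 4.7 m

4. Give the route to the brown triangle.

turn left 96°, forward 1.6 m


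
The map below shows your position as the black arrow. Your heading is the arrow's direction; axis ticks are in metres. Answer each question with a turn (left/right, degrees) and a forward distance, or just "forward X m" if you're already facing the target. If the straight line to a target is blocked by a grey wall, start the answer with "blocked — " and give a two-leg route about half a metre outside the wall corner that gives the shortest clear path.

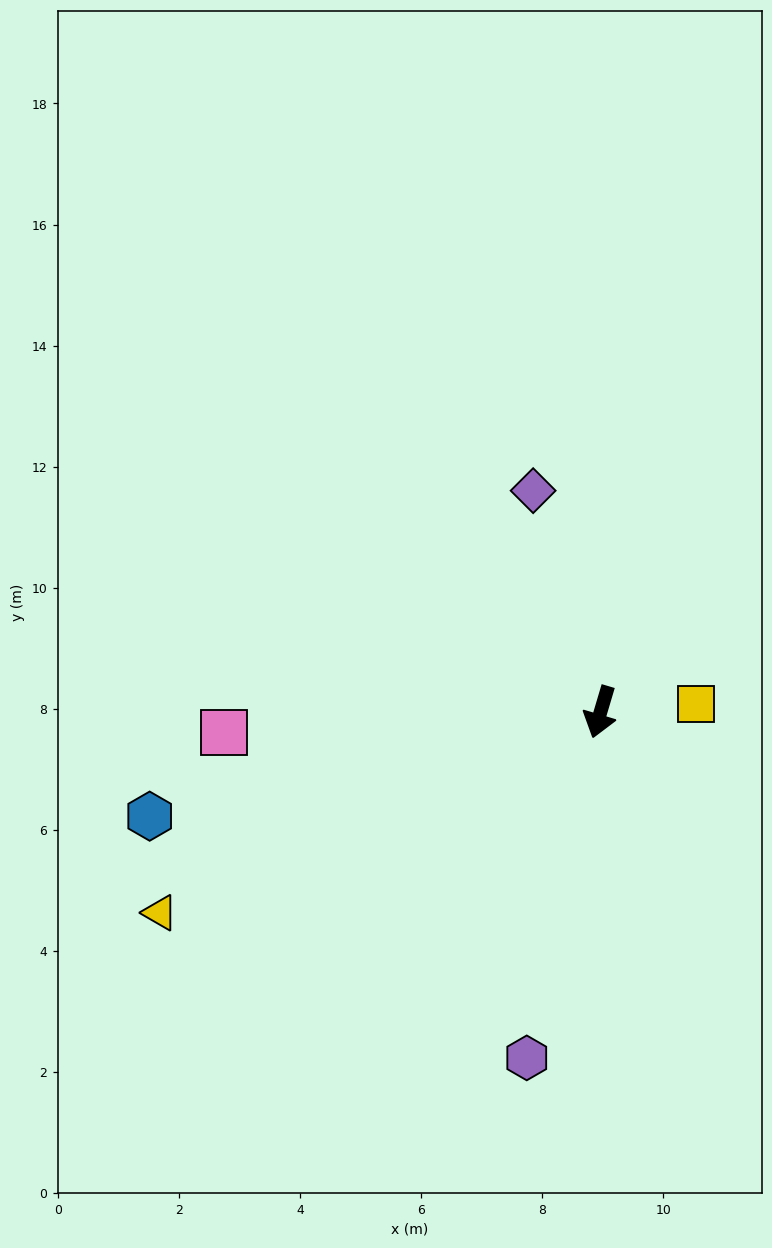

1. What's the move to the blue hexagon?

turn right 60°, forward 7.6 m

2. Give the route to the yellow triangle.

turn right 49°, forward 8.0 m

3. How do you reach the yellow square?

turn left 111°, forward 1.6 m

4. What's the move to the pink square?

turn right 70°, forward 6.2 m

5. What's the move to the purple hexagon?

turn left 5°, forward 5.8 m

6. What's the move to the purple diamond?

turn right 147°, forward 3.8 m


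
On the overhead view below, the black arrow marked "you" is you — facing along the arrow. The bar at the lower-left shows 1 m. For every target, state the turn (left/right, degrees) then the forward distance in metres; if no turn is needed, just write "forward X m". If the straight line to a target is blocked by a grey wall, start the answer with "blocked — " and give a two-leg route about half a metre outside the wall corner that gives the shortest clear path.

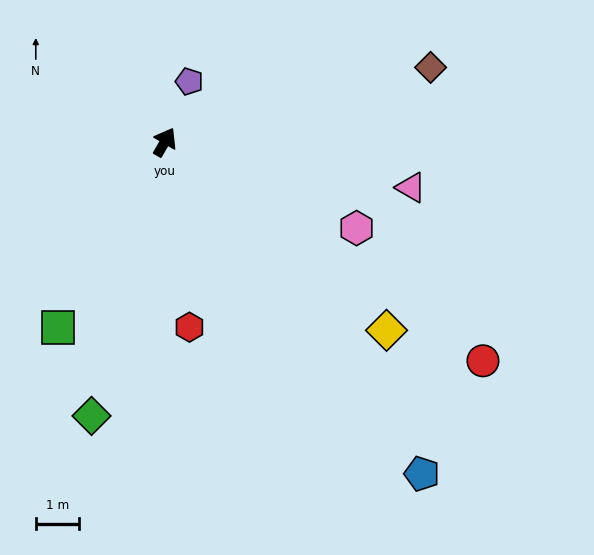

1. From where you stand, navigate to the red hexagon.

turn right 142°, forward 4.3 m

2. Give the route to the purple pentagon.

turn left 8°, forward 1.5 m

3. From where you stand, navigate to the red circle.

turn right 94°, forward 8.8 m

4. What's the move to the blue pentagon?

turn right 112°, forward 9.6 m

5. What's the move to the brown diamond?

turn right 44°, forward 6.3 m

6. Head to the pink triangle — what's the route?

turn right 70°, forward 5.7 m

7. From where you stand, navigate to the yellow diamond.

turn right 100°, forward 6.7 m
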